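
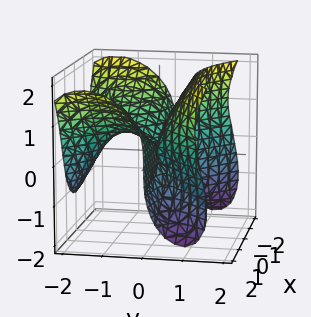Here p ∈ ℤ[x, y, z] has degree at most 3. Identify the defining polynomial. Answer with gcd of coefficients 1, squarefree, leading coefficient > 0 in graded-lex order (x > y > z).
2*x^2*y - 2*y^3 + z^3 - 3*y^2 - 2*y*z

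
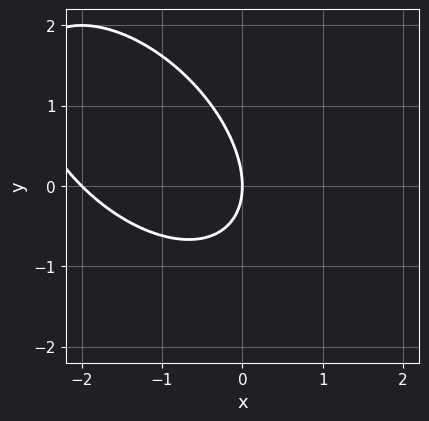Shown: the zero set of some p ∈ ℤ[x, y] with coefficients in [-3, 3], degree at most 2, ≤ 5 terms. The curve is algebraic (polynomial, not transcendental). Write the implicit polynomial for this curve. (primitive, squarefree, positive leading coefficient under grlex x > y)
(a) deg p = 2.
(b) From the axis intercepts and sections: the x-axis gridline crossings are at x ∈ {-2, 0}; it crosses the y-axis at the gridline y = 0.
(c) Putting this together gives p.

x^2 + x*y + y^2 + 2*x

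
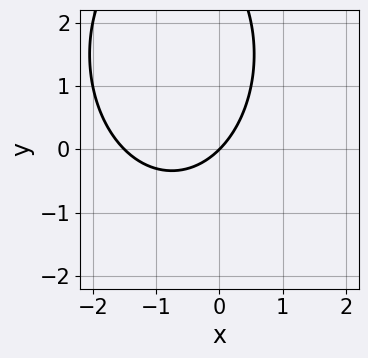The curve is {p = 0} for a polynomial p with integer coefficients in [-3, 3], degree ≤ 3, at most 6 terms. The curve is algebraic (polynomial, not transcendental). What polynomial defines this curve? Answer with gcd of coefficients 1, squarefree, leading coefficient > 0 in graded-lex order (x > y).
The degree is 2 — the shape is more complex than any degree-1 curve.
Checking where it meets the axes: it crosses the x-axis at the gridline x = 0; one y-axis crossing is at y = 0.
These observations pin down the coefficients.

2*x^2 + y^2 + 3*x - 3*y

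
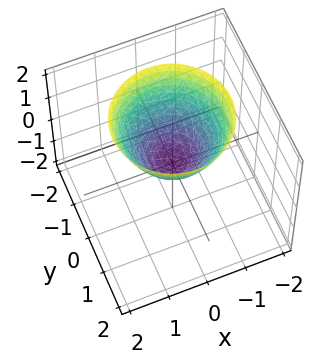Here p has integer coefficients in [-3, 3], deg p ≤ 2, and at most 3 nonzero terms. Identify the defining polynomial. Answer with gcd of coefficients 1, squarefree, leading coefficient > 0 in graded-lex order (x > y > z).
(a) Degree: a paraboloid; a quadric, so deg p = 2.
(b) Symmetries: the surface is invariant under rotation about z: p = q(x² + y², z).
(c) Reading off the gridlines: it crosses the z-axis at the gridline z = 0; it crosses the y-axis at the gridline y = 0; a circular section at z = 1 has radius exactly 1; it meets the x-axis at x = 0 (among the integer gridlines).
(d) Solving for integer coefficients yields p as stated.

x^2 + y^2 - z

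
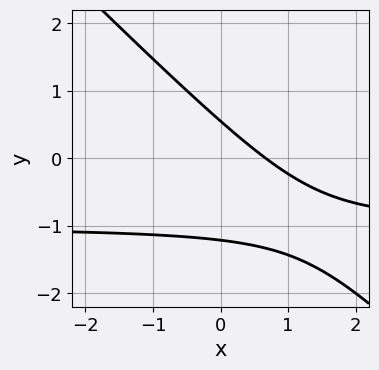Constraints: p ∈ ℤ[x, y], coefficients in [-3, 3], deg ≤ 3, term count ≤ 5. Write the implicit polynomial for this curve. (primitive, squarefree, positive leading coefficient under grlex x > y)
3*x*y + 3*y^2 + 3*x + 2*y - 2

1. deg p = 2.
2. Putting this together gives p.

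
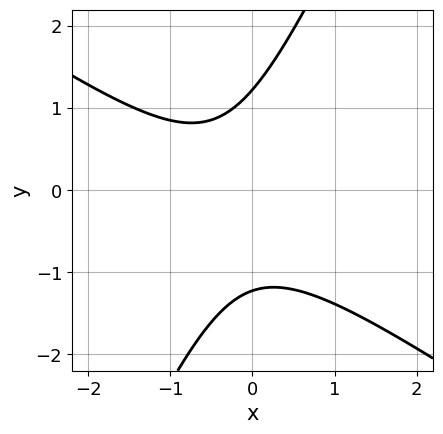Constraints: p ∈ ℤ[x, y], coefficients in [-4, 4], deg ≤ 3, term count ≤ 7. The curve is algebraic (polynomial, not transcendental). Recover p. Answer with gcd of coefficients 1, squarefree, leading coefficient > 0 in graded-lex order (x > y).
3*x^2 + 3*x*y - 2*y^2 + 2*x + 3

(a) deg p = 2. The shape is more complex than any degree-1 curve.
(b) Observable constraints: it misses every integer gridline on the x-axis.
(c) Assembling these constraints gives the stated polynomial.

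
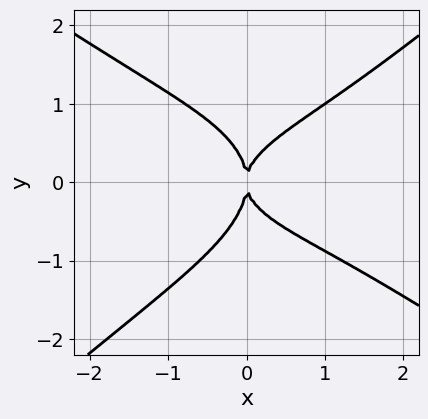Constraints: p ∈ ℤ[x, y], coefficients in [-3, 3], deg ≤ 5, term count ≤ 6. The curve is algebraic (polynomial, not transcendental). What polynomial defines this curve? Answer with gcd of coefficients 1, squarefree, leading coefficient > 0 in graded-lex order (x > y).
x^4 + x*y^3 - 3*y^4 - 2*x*y^2 + 3*x^2

1. deg p = 4. A generic line meets the curve in up to 4 points.
2. Reading off the gridlines: one y-axis crossing is at y = 0; it meets the x-axis at x = 0 (among the integer gridlines).
3. Together with the visible shape, these determine p as stated.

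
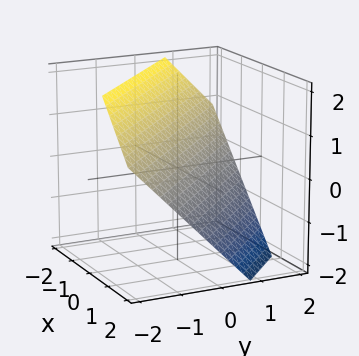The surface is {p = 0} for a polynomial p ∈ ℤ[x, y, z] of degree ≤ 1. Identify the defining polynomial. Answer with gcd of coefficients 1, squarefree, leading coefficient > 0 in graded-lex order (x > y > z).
1. Degree: every cross-section is a straight line — this is a plane, so deg p = 1.
2. Solving for integer coefficients yields p as stated.

3*x + 3*y + 3*z - 2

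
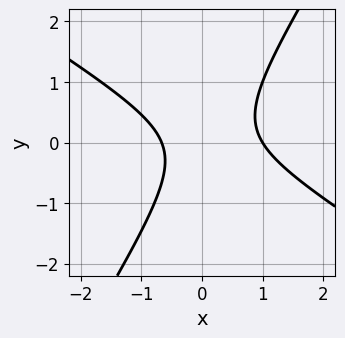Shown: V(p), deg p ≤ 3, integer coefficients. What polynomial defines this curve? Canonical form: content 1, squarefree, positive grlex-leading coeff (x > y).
3*x^2 + 3*x*y - 3*y^2 - x - 2

The degree is 2 — no degree-1 curve has this shape.
Observable constraints: the curve avoids every integer y-axis point in the box; one x-axis crossing is at x = 1.
Putting this together gives p.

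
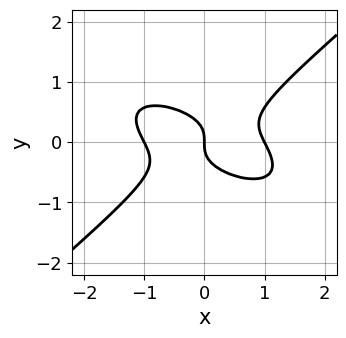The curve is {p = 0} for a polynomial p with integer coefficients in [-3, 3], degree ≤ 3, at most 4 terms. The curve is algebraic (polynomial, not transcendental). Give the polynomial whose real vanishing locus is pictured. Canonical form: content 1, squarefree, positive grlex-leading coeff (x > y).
1. deg p = 3. A generic line meets the curve in up to 3 points.
2. Observable constraints: among the integer gridlines, it crosses the x-axis at x ∈ {-1, 0, 1}; it crosses the y-axis at the gridline y = 0.
3. Solving for integer coefficients yields p as stated.

x^3 + x^2*y - 3*y^3 - x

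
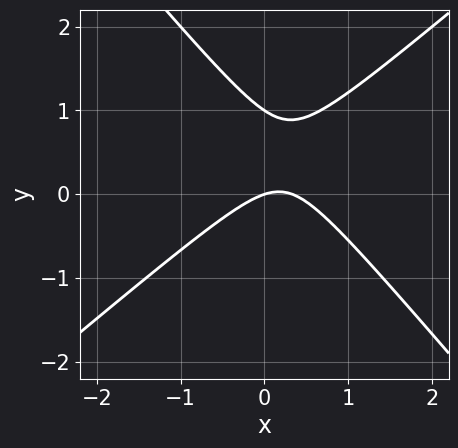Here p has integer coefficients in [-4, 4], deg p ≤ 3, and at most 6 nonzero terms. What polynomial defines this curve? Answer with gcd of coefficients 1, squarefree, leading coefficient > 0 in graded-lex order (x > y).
3*x^2 - x*y - 3*y^2 - x + 3*y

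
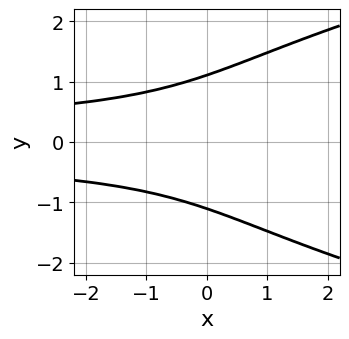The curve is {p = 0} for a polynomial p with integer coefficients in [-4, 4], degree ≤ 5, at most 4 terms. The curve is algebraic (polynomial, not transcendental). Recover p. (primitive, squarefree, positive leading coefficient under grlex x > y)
2*y^4 - 3*x*y^2 - 3

First, the degree is 4 — no degree-3 curve has this shape.
Then, symmetries: it's symmetric under y → −y, forcing even powers of y.
Then, checking where it meets the axes: no x-intercept at any integer in the box.
Finally, fitting integer coefficients to these (and the overall shape) gives p.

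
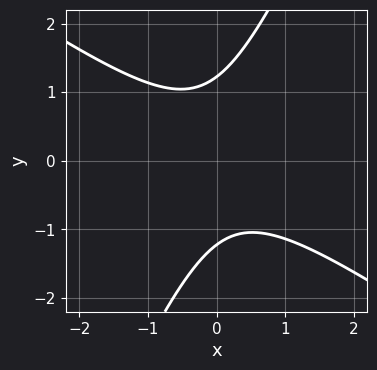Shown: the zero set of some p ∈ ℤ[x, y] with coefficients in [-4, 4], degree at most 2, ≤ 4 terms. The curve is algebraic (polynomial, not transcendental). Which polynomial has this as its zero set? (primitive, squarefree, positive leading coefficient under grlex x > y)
3*x^2 + 3*x*y - 2*y^2 + 3

First, deg p = 2. No degree-1 curve has this shape.
Next, observable constraints: no x-intercept at any integer in the box.
Finally, these observations pin down the coefficients.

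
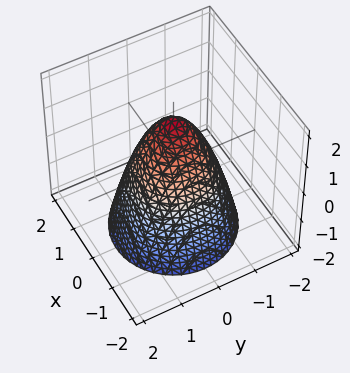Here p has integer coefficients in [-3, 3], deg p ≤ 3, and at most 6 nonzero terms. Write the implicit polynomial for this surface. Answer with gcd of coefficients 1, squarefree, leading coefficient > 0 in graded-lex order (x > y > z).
3*x^2 + 3*y^2 + 2*z - 3

(a) deg p = 2.
(b) Symmetry: the z-axis is an axis of rotation, so x and y enter only as x² + y².
(c) Checking where it meets the axes: among the integer gridlines, it crosses the x-axis at x ∈ {-1, 1}; a circular section at z = 1 has radius between 0 and 1; among the integer gridlines, it crosses the y-axis at y ∈ {-1, 1}.
(d) Matching integer coefficients to the picture gives p.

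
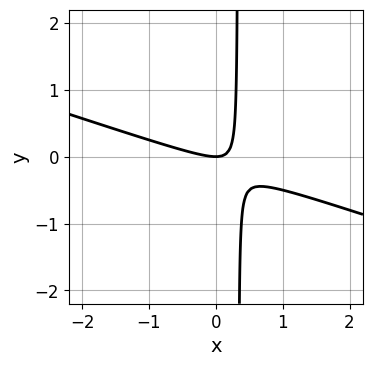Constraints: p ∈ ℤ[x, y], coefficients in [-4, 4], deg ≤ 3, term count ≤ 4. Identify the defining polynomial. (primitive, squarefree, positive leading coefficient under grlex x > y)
x^2 + 3*x*y - y

First, degree: a generic line meets the curve in up to 2 points, so deg p = 2.
Then, observable constraints: one x-axis crossing is at x = 0; one y-axis crossing is at y = 0.
Finally, matching integer coefficients to the picture gives p.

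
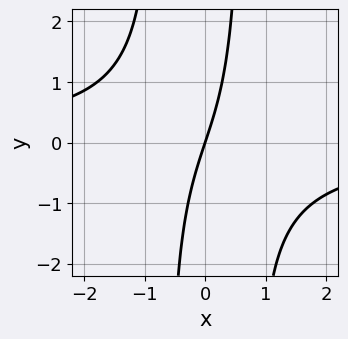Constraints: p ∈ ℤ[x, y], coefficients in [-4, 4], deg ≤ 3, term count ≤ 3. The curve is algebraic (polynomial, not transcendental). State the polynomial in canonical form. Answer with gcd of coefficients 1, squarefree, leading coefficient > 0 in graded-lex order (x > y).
2*x^2*y + 3*x - y

1. The degree is 3 — the shape is more complex than any degree-2 curve.
2. From the axis intercepts and sections: one y-axis crossing is at y = 0; it crosses the x-axis at the gridline x = 0.
3. Putting this together gives p.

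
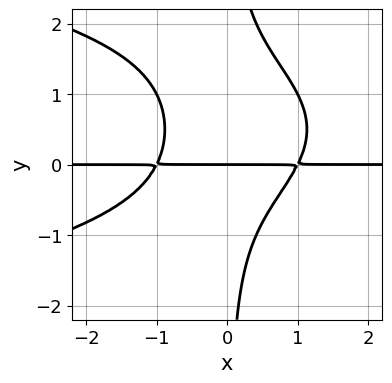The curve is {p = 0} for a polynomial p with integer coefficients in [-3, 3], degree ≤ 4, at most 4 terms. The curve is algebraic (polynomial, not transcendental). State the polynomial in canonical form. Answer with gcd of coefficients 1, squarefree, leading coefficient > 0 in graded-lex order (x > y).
The degree is 4 — no degree-3 curve has this shape.
Against the integer gridlines: it meets the y-axis at y = 0 (among the integer gridlines); the visible x-axis segment lies entirely on the curve.
Matching integer coefficients to the picture gives p.

x*y^3 + x^2*y - x*y^2 - y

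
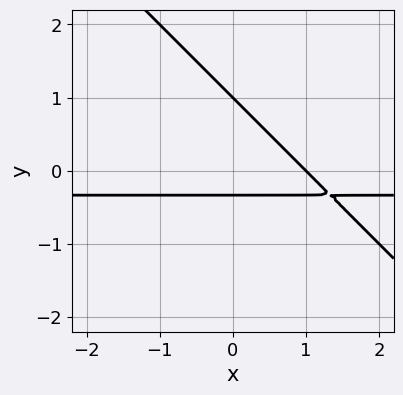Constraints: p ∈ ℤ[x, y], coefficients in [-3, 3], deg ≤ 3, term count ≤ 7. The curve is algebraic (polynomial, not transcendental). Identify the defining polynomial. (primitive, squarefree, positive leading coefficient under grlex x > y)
3*x*y + 3*y^2 + x - 2*y - 1

(a) deg p = 2. The shape is more complex than any degree-1 curve.
(b) From the visible intercepts: it crosses the x-axis at the gridline x = 1; one y-axis crossing is at y = 1.
(c) Assembling these constraints gives the stated polynomial.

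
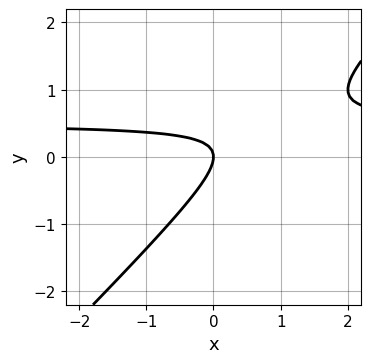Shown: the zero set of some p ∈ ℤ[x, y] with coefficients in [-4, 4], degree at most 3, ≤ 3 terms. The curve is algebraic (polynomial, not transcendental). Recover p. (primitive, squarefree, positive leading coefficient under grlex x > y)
2*x*y - 2*y^2 - x

(a) deg p = 2. No degree-1 curve has this shape.
(b) Checking where it meets the axes: it crosses the x-axis at the gridline x = 0; it meets the y-axis at y = 0 (among the integer gridlines).
(c) These observations pin down the coefficients.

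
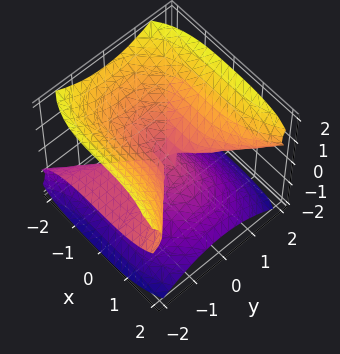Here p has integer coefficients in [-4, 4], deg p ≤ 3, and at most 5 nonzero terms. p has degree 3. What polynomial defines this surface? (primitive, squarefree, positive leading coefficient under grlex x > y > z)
1. The degree is 3 — a generic line meets the surface in up to 3 points.
2. Observable constraints: one z-axis crossing is at z = 0; it meets the x-axis at x = 0 (among the integer gridlines).
3. Solving for integer coefficients yields p as stated.

x^3 - 3*y^2*z + 3*z^3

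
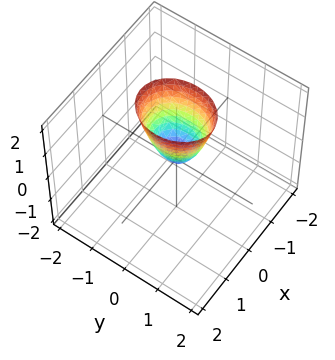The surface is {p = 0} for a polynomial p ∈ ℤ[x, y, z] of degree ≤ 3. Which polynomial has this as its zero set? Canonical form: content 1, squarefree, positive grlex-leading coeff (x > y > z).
1. Degree: a paraboloid; a quadric, so deg p = 2.
2. Symmetries: it's symmetric under y → −y, forcing even powers of y; the x ↦ −x reflection is a symmetry, so x appears only in even powers.
3. Checking where it meets the axes: one x-axis crossing is at x = 0; one z-axis crossing is at z = 0.
4. Putting this together gives p.

3*x^2 + 2*y^2 - z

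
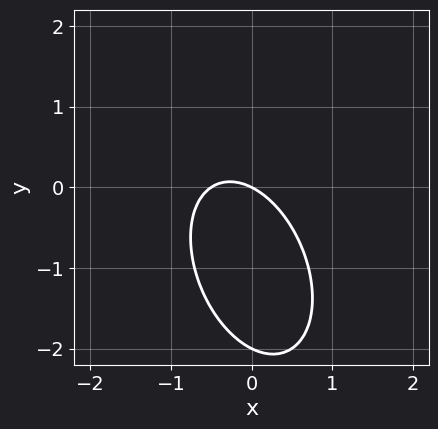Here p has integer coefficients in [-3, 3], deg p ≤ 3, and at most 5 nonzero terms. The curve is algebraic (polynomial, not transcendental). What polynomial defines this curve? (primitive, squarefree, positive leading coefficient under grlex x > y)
2*x^2 + x*y + y^2 + x + 2*y

First, deg p = 2.
Next, from the axis intercepts and sections: one x-axis crossing is at x = 0; the y-axis gridline crossings are at y ∈ {-2, 0}.
Finally, assembling these constraints gives the stated polynomial.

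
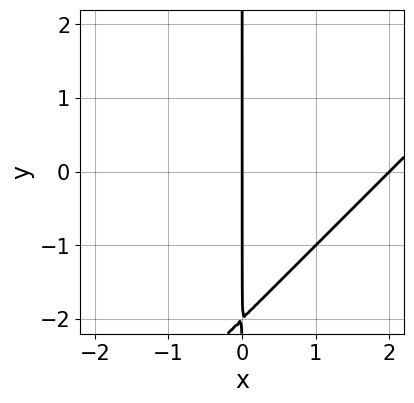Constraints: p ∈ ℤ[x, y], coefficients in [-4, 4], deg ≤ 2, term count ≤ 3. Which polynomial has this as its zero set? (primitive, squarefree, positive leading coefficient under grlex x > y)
x^2 - x*y - 2*x

Degree: no degree-1 curve has this shape, so deg p = 2.
Reading off the gridlines: among the integer gridlines, it crosses the x-axis at x ∈ {0, 2}; the visible y-axis segment lies entirely on the curve.
Assembling these constraints gives the stated polynomial.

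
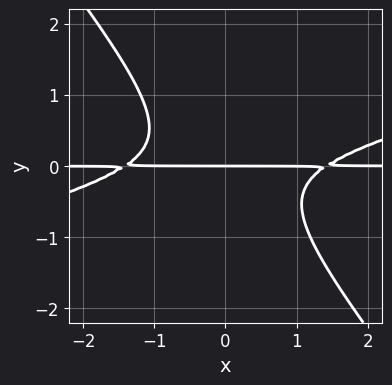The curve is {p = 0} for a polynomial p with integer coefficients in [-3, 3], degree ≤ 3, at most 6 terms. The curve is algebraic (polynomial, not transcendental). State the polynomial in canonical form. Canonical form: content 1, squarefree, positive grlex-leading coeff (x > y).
x^2*y - 3*x*y^2 - 3*y^3 - 2*y

The degree is 3 — the shape is more complex than any degree-2 curve.
From the visible intercepts: every point of the x-axis in the box is on the curve; it crosses the y-axis at the gridline y = 0.
Assembling these constraints gives the stated polynomial.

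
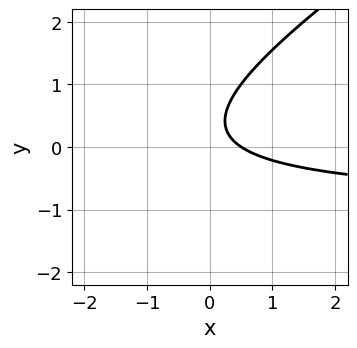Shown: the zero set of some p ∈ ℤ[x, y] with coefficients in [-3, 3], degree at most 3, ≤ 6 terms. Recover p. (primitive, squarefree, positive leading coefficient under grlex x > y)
1. Degree: a generic line meets the curve in up to 2 points, so deg p = 2.
2. From the visible intercepts: no y-intercept at any integer in the box.
3. Matching integer coefficients to the picture gives p.

2*x*y - 3*y^2 + 2*x + 2*y - 1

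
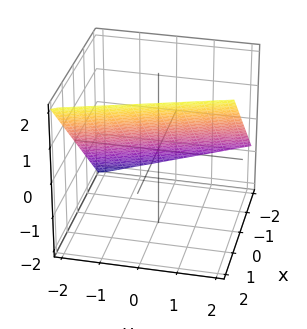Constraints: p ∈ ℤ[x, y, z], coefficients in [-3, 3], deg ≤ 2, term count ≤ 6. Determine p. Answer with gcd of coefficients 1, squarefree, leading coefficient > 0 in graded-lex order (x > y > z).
(a) deg p = 1. The surface is flat (a plane).
(b) Reading off the gridlines: it crosses the y-axis at the gridline y = -2.
(c) Matching integer coefficients to the picture gives p.

3*x + y - 3*z + 2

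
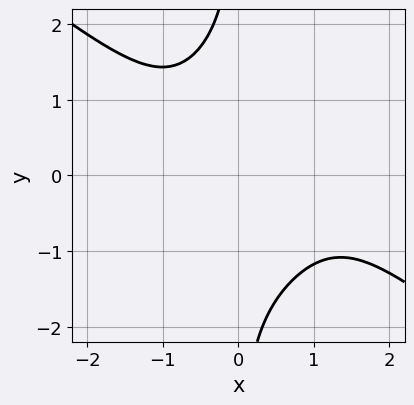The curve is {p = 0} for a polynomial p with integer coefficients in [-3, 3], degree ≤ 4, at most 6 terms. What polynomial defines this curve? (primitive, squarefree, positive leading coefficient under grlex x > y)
(a) The degree is 4 — no degree-3 curve has this shape.
(b) From the axis intercepts and sections: no y-intercept at any integer in the box; no x-intercept at any integer in the box.
(c) Assembling these constraints gives the stated polynomial.

x^4 - x^2*y^2 + x*y^3 - x^3 + 3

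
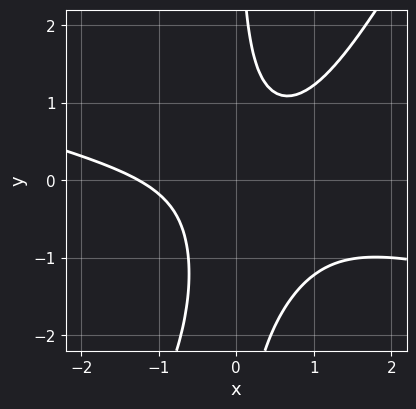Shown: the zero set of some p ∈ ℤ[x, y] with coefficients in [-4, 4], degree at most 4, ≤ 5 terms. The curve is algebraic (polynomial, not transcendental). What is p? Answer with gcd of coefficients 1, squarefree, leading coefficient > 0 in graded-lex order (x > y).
(a) Degree: a generic line meets the curve in up to 3 points, so deg p = 3.
(b) Observable constraints: no y-intercept at any integer in the box.
(c) These observations pin down the coefficients.

x^3 + 3*x^2*y - 2*x*y^2 - 3*x*y + 2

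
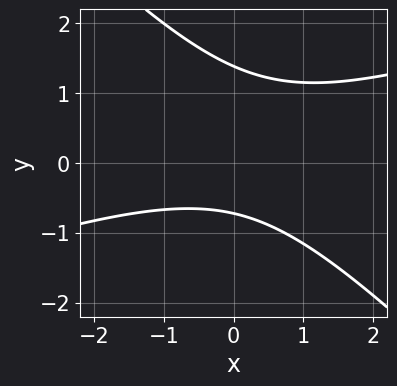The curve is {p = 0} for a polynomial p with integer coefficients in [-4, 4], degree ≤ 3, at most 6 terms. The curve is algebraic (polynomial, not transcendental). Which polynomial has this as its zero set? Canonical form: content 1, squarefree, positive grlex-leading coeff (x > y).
1. The degree is 2 — the shape is more complex than any degree-1 curve.
2. Reading off the gridlines: the curve avoids every integer x-axis point in the box.
3. Solving for integer coefficients yields p as stated.

x^2 - 2*x*y - 3*y^2 + 2*y + 3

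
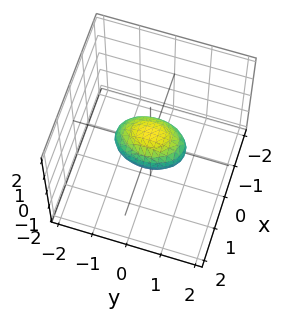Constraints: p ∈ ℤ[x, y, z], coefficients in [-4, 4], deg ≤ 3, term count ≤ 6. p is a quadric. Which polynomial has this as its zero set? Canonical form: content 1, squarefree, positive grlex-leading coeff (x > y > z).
(a) Degree: bounded and convex; a quadric, so deg p = 2.
(b) Symmetries: the y ↦ −y reflection is a symmetry, so y appears only in even powers; mirror symmetry z ↦ −z ⇒ only even powers of z; the x ↦ −x reflection is a symmetry, so x appears only in even powers.
(c) Reading off the gridlines: the y-axis gridline crossings are at y ∈ {-1, 1}.
(d) Assembling these constraints gives the stated polynomial.

2*x^2 + y^2 + 2*z^2 - 1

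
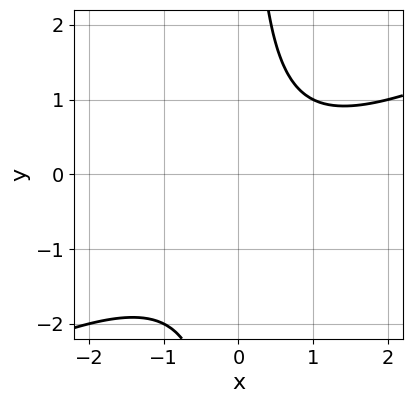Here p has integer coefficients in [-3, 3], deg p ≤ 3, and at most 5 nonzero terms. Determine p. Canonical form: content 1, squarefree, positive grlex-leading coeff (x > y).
deg p = 2.
Against the integer gridlines: the curve avoids every integer y-axis point in the box; it misses every integer gridline on the x-axis.
Solving for integer coefficients yields p as stated.

x^2 - 2*x*y - x + 2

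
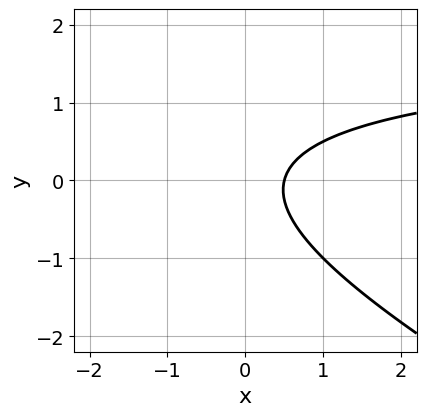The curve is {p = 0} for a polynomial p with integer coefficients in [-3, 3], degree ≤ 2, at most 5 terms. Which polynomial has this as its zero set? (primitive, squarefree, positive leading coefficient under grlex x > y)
x*y + 2*y^2 - 2*x + 1

1. deg p = 2. No degree-1 curve has this shape.
2. From the axis intercepts and sections: it misses every integer gridline on the y-axis.
3. Solving for integer coefficients yields p as stated.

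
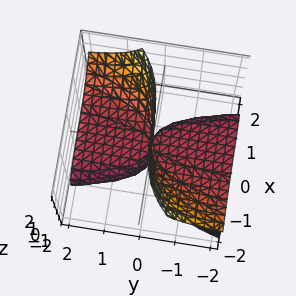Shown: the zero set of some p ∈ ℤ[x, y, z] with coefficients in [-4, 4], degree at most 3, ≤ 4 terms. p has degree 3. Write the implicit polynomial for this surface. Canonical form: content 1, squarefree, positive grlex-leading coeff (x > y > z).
First, the degree is 3 — a generic line meets the surface in up to 3 points.
Then, observable constraints: the visible y-axis segment lies entirely on the surface; the visible z-axis segment lies entirely on the surface.
Finally, putting this together gives p.

x^3 - 2*y*z^2 - 3*y*z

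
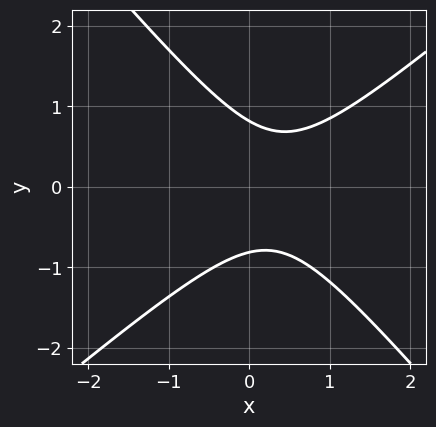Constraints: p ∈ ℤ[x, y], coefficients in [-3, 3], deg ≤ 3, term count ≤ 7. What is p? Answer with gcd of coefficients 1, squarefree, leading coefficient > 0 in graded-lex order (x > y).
3*x^2 - x*y - 3*y^2 - 2*x + 2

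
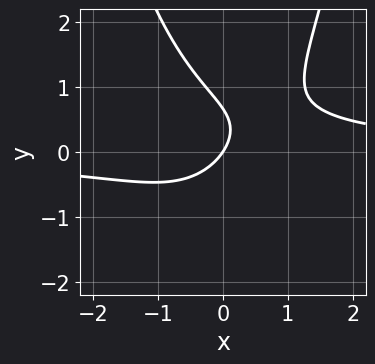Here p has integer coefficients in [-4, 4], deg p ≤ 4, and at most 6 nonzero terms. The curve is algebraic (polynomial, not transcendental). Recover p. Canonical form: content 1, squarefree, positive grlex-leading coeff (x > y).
1. Degree: a generic line meets the curve in up to 3 points, so deg p = 3.
2. From the visible intercepts: it meets the y-axis at y = 0 (among the integer gridlines); one x-axis crossing is at x = 0.
3. Fitting integer coefficients to these (and the overall shape) gives p.

3*x^2*y - 3*y^2 - 3*x + 2*y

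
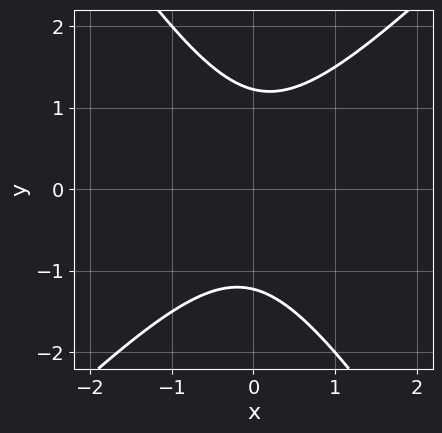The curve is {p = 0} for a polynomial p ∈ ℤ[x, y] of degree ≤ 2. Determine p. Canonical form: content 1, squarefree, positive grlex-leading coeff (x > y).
First, the degree is 2 — the shape is more complex than any degree-1 curve.
Next, from the axis intercepts and sections: it misses every integer gridline on the x-axis.
Finally, fitting integer coefficients to these (and the overall shape) gives p.

3*x^2 - x*y - 2*y^2 + 3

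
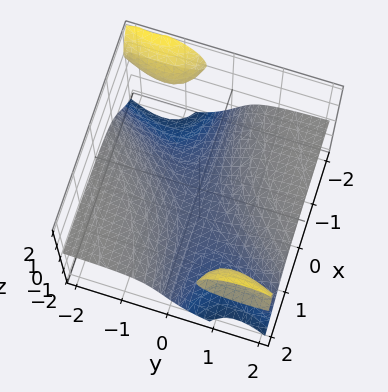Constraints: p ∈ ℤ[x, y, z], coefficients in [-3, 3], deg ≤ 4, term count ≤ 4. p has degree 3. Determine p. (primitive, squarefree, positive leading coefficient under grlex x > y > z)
3*x*y*z - 2*y^2*z - z^3 - 2

The picture has 3 separate pieces. Treating them together as one polynomial.
Degree: a generic line meets the surface in up to 3 points, so deg p = 3.
From the visible intercepts: the surface avoids every integer y-axis point in the box; no x-intercept at any integer in the box.
The integer polynomial consistent with all of this is the stated p.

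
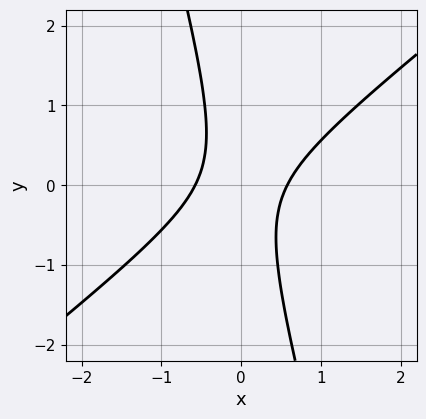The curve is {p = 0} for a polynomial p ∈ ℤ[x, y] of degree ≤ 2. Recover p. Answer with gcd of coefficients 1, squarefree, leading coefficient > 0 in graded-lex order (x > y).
3*x^2 - 3*x*y - y^2 - 1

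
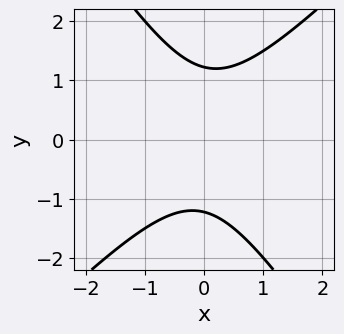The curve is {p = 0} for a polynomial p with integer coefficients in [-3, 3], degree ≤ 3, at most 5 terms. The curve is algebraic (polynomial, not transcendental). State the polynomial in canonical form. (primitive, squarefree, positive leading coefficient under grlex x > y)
3*x^2 - x*y - 2*y^2 + 3

1. The degree is 2 — no degree-1 curve has this shape.
2. From the axis intercepts and sections: it misses every integer gridline on the x-axis.
3. Putting this together gives p.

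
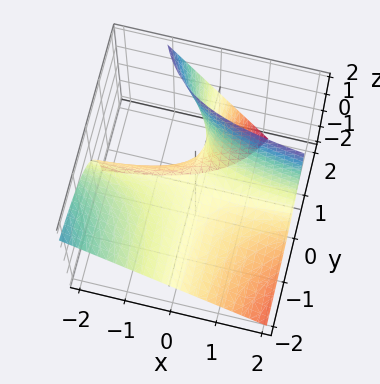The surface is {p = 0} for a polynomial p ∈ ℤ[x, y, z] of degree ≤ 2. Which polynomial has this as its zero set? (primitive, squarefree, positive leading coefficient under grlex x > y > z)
x*y + y*z - z

First, degree: the shape is more complex than any degree-1 surface, so deg p = 2.
Then, observable constraints: it meets the z-axis at z = 0 (among the integer gridlines); every point of the x-axis in the box is on the surface; the visible y-axis segment lies entirely on the surface.
Finally, solving for integer coefficients yields p as stated.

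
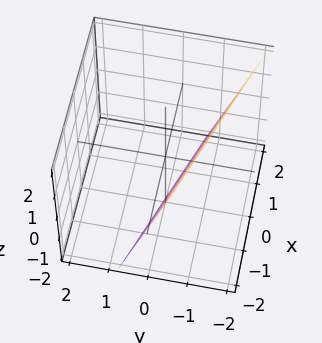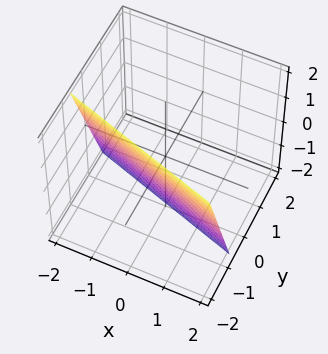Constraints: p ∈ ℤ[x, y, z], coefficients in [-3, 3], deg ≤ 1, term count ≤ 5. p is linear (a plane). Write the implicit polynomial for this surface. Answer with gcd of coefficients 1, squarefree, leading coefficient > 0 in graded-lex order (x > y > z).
x + 3*y + z + 2

The degree is 1 — the surface is flat (a plane).
Reading off the gridlines: it crosses the x-axis at the gridline x = -2; it crosses the z-axis at the gridline z = -2.
These observations pin down the coefficients.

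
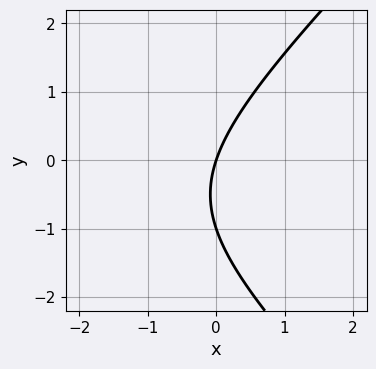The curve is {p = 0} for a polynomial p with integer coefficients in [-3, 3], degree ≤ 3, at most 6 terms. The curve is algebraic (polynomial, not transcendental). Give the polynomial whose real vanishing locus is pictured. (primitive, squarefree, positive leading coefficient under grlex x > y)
deg p = 2. No degree-1 curve has this shape.
Checking where it meets the axes: among the integer gridlines, it crosses the y-axis at y ∈ {-1, 0}; it crosses the x-axis at the gridline x = 0.
The integer polynomial consistent with all of this is the stated p.

x^2 - y^2 + 3*x - y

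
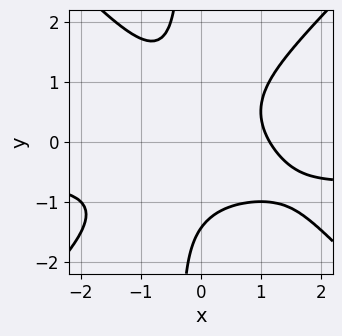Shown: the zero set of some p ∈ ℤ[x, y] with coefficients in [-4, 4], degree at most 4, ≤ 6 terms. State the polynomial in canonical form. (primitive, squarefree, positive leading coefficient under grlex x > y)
3*x^3*y - 3*x*y^3 + 2*x^3 - y^3 - 3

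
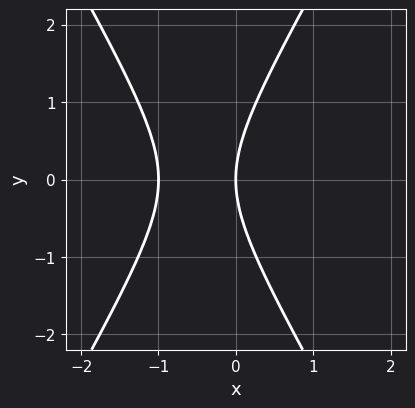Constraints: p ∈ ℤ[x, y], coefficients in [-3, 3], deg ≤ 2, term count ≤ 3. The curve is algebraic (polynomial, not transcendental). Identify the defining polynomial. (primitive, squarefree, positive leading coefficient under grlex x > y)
deg p = 2.
Symmetries: mirror symmetry y ↦ −y ⇒ only even powers of y.
From the visible intercepts: it crosses the y-axis at the gridline y = 0; among the integer gridlines, it crosses the x-axis at x ∈ {-1, 0}.
The integer polynomial consistent with all of this is the stated p.

3*x^2 - y^2 + 3*x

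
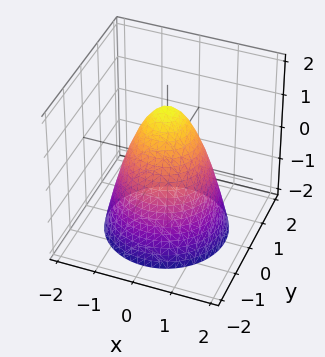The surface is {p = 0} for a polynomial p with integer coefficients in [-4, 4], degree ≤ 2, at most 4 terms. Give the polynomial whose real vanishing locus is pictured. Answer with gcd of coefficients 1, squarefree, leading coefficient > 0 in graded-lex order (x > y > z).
(a) deg p = 2.
(b) Symmetry: the surface is invariant under rotation about z: p = q(x² + y², z).
(c) Checking where it meets the axes: among the integer gridlines, it crosses the y-axis at y ∈ {-1, 1}; the x-axis gridline crossings are at x ∈ {-1, 1}; a circular section at z = -2 has radius between 1 and 2.
(d) The integer polynomial consistent with all of this is the stated p.

3*x^2 + 3*y^2 + 2*z - 3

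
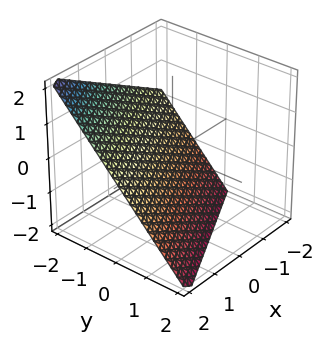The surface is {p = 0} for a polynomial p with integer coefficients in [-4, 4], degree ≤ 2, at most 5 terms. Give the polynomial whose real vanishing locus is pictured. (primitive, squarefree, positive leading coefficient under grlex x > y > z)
1. Degree: every cross-section is a straight line — this is a plane, so deg p = 1.
2. Against the integer gridlines: it crosses the x-axis at the gridline x = 2; it meets the y-axis at y = -1 (among the integer gridlines); it crosses the z-axis at the gridline z = -1.
3. Solving for integer coefficients yields p as stated.

x - 2*y - 2*z - 2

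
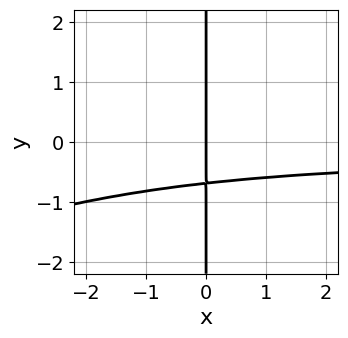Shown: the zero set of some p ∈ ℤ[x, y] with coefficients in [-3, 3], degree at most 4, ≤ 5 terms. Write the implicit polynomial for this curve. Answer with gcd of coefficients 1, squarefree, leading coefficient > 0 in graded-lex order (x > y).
First, the degree is 4 — a generic line meets the curve in up to 4 points.
Next, checking where it meets the axes: the visible y-axis segment lies entirely on the curve; it meets the x-axis at x = 0 (among the integer gridlines).
Finally, the integer polynomial consistent with all of this is the stated p.

x^2*y^2 - 3*x*y^3 - x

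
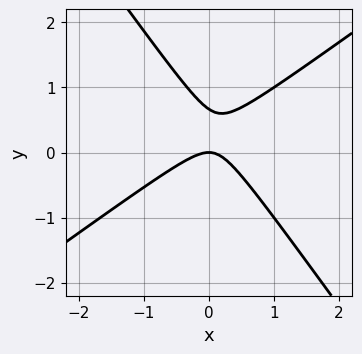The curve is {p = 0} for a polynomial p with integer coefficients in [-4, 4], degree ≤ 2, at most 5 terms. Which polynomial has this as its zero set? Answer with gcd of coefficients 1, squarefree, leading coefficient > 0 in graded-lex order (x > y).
Degree: no degree-1 curve has this shape, so deg p = 2.
Checking where it meets the axes: one y-axis crossing is at y = 0; it crosses the x-axis at the gridline x = 0.
Putting this together gives p.

3*x^2 - 2*x*y - 3*y^2 + 2*y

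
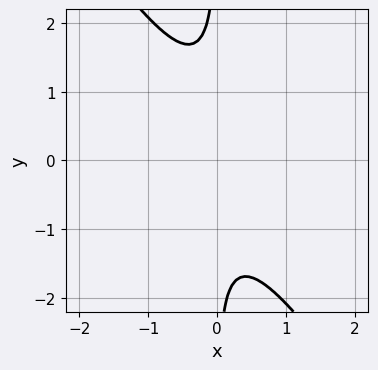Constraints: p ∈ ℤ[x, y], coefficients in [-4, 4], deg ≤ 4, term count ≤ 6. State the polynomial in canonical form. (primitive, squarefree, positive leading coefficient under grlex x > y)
3*x^2*y^2 + 2*x*y^3 + 3*x^2 + 2

1. The degree is 4 — the shape is more complex than any degree-3 curve.
2. Reading off the gridlines: no x-intercept at any integer in the box; the curve avoids every integer y-axis point in the box.
3. These observations pin down the coefficients.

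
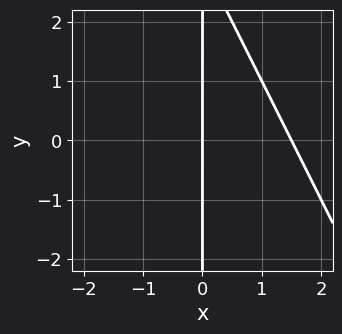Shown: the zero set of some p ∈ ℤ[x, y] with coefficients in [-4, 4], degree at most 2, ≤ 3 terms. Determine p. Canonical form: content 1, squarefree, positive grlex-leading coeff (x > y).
The degree is 2 — no degree-1 curve has this shape.
Checking where it meets the axes: it meets the x-axis at x = 0 (among the integer gridlines); the visible y-axis segment lies entirely on the curve.
Solving for integer coefficients yields p as stated.

2*x^2 + x*y - 3*x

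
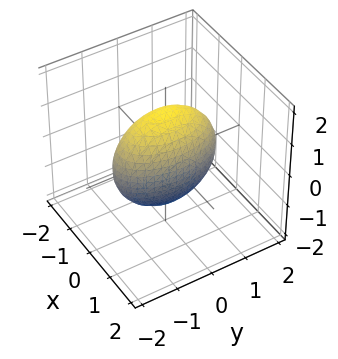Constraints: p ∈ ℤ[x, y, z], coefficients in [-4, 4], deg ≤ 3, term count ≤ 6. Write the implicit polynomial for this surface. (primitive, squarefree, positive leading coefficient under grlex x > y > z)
1. The degree is 2 — a closed, bounded, convex surface; a quadric.
2. Symmetries: mirror symmetry z ↦ −z ⇒ only even powers of z; mirror symmetry y ↦ −y ⇒ only even powers of y; it's symmetric under x → −x, forcing even powers of x.
3. Solving for integer coefficients yields p as stated.

3*x^2 + y^2 + z^2 - 2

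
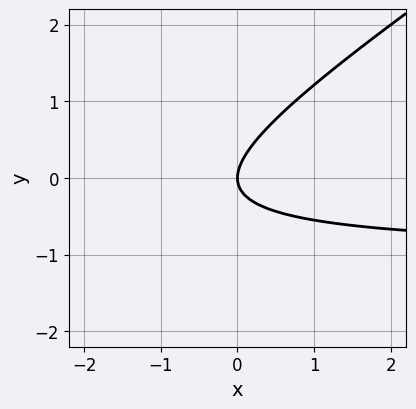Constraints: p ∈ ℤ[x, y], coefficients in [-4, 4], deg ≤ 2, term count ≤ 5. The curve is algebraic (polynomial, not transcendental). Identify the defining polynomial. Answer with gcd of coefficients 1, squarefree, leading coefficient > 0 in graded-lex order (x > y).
(a) Degree: the shape is more complex than any degree-1 curve, so deg p = 2.
(b) Checking where it meets the axes: it crosses the y-axis at the gridline y = 0; it meets the x-axis at x = 0 (among the integer gridlines).
(c) Assembling these constraints gives the stated polynomial.

2*x*y - 3*y^2 + 2*x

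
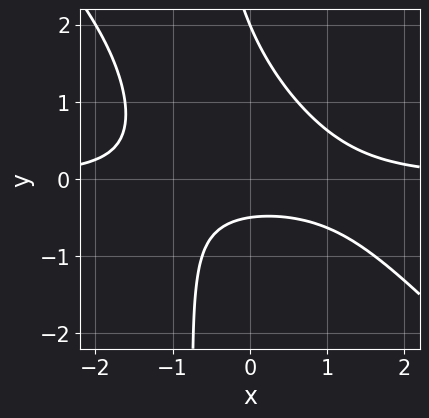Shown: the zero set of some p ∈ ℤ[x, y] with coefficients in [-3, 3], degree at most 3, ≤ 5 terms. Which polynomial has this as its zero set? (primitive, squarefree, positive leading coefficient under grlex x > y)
The degree is 3 — no degree-2 curve has this shape.
Observable constraints: it meets the y-axis at y = 2 (among the integer gridlines); no x-intercept at any integer in the box.
These observations pin down the coefficients.

3*x^2*y + 3*x*y^2 + 2*y^2 - 3*y - 2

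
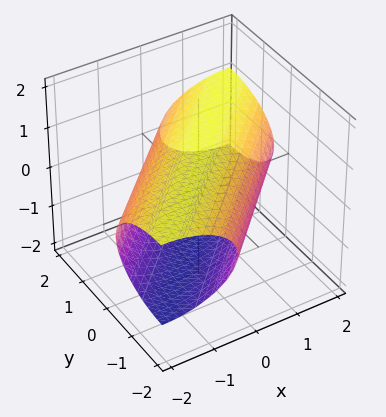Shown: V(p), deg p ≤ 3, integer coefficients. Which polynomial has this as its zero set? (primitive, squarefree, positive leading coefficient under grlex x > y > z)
1. deg p = 2.
2. From the axis intercepts and sections: among the integer gridlines, it crosses the z-axis at z ∈ {-1, 1}.
3. The integer polynomial consistent with all of this is the stated p.

x^2 - 2*x*y + y^2 + 3*z^2 - 3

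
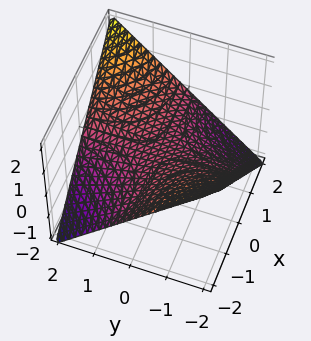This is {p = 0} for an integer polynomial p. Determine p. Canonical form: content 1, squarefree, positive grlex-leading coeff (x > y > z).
x*y - 2*z

First, degree: a saddle surface; a quadric, so deg p = 2.
Next, from the visible intercepts: the visible y-axis segment lies entirely on the surface; it meets the z-axis at z = 0 (among the integer gridlines); every point of the x-axis in the box is on the surface.
Finally, assembling these constraints gives the stated polynomial.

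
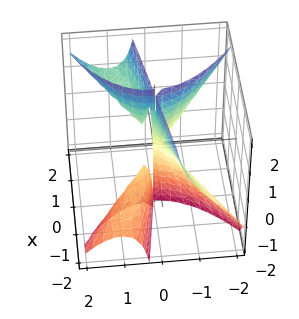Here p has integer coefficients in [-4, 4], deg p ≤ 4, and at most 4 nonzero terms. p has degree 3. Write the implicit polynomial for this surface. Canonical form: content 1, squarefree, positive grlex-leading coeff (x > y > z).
3*x*y*z - 2*y^3 - x^2

1. I count 2 distinct pieces. Treating them together as one polynomial.
2. Degree: a generic line meets the surface in up to 3 points, so deg p = 3.
3. Observable constraints: it meets the y-axis at y = 0 (among the integer gridlines); every point of the z-axis in the box is on the surface; one x-axis crossing is at x = 0.
4. Together with the visible shape, these determine p as stated.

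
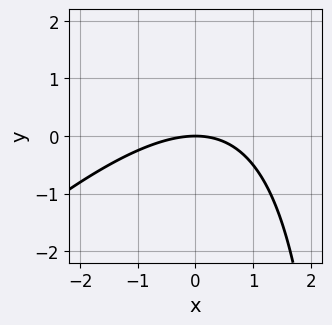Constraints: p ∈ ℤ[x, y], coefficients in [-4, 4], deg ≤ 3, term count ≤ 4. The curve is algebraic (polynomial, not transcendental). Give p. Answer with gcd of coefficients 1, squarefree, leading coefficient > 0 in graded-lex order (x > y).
The degree is 2 — a generic line meets the curve in up to 2 points.
Reading off the gridlines: it crosses the y-axis at the gridline y = 0; it meets the x-axis at x = 0 (among the integer gridlines).
Together with the visible shape, these determine p as stated.

x^2 - x*y + 3*y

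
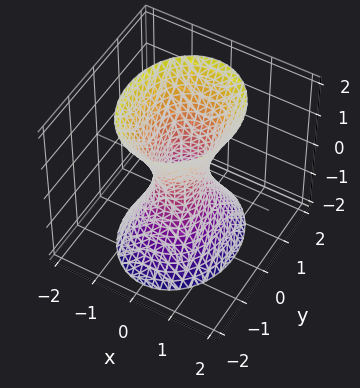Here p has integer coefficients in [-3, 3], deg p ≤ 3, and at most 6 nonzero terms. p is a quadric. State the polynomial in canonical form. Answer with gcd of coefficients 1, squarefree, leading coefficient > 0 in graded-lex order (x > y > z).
3*x^2 + 2*y^2 - z^2 - 1

(a) deg p = 2. One connected sheet with a waist; a quadric.
(b) Symmetries: the x ↦ −x reflection is a symmetry, so x appears only in even powers; mirror symmetry y ↦ −y ⇒ only even powers of y; the z ↦ −z reflection is a symmetry, so z appears only in even powers.
(c) From the axis intercepts and sections: it misses every integer gridline on the z-axis.
(d) Assembling these constraints gives the stated polynomial.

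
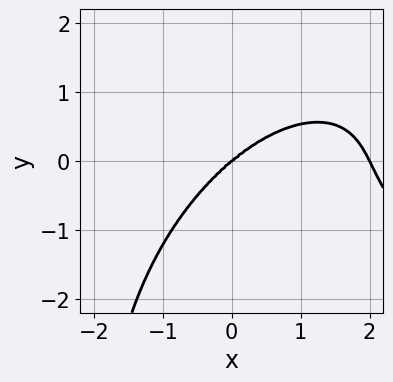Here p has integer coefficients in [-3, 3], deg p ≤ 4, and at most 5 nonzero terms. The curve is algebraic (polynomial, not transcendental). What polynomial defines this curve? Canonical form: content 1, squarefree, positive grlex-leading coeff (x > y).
1. Degree: the shape is more complex than any degree-3 curve, so deg p = 4.
2. Against the integer gridlines: the x-axis gridline crossings are at x ∈ {0, 2}; it meets the y-axis at y = 0 (among the integer gridlines).
3. Assembling these constraints gives the stated polynomial.

x^4 + x*y^3 - 2*x^3 + x^2*y + 2*y^3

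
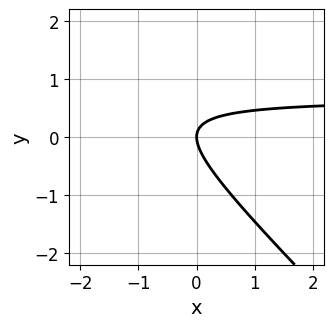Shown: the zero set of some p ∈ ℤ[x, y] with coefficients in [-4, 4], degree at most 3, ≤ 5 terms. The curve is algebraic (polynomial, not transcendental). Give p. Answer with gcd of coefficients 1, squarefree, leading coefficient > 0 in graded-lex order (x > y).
3*x*y + 3*y^2 - 2*x

(a) deg p = 2. The shape is more complex than any degree-1 curve.
(b) Against the integer gridlines: one y-axis crossing is at y = 0; one x-axis crossing is at x = 0.
(c) Together with the visible shape, these determine p as stated.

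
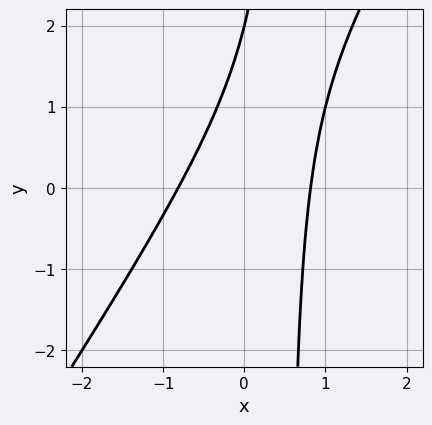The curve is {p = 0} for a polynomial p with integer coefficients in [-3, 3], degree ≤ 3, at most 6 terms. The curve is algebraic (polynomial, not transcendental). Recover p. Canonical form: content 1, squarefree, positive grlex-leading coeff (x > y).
3*x^2 - 2*x*y + y - 2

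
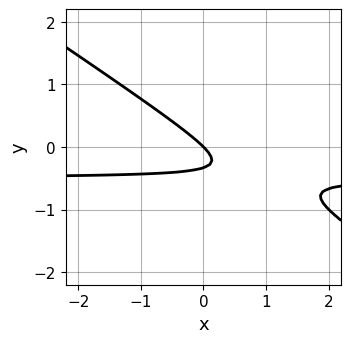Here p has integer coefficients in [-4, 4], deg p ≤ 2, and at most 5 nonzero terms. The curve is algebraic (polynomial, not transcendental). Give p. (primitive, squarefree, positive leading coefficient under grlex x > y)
Degree: no degree-1 curve has this shape, so deg p = 2.
From the axis intercepts and sections: it meets the x-axis at x = 0 (among the integer gridlines); it meets the y-axis at y = 0 (among the integer gridlines).
Fitting integer coefficients to these (and the overall shape) gives p.

2*x*y + 3*y^2 + x + y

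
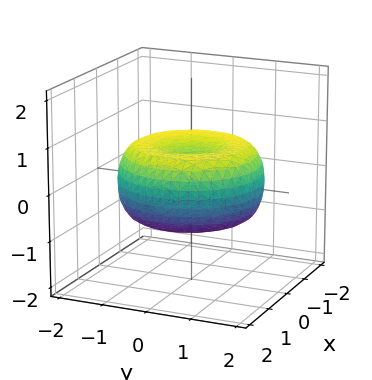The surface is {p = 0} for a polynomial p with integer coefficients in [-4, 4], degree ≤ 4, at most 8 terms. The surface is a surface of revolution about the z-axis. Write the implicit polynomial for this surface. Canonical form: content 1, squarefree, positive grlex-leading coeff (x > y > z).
x^4 + 2*x^2*y^2 + y^4 - 2*x^2 - 2*y^2 + 3*z^2 - 1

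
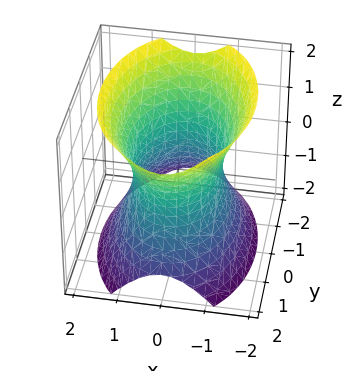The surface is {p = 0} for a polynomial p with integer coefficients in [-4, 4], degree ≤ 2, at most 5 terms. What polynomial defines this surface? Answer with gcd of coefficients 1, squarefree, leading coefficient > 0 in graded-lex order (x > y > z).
2*x^2 + y^2 - z^2 - 2

The degree is 2 — an hourglass — one-sheet hyperboloid; a quadric.
Symmetries: mirror symmetry x ↦ −x ⇒ only even powers of x; mirror symmetry y ↦ −y ⇒ only even powers of y; the z ↦ −z reflection is a symmetry, so z appears only in even powers.
From the visible intercepts: the surface avoids every integer z-axis point in the box; the x-axis gridline crossings are at x ∈ {-1, 1}.
Solving for integer coefficients yields p as stated.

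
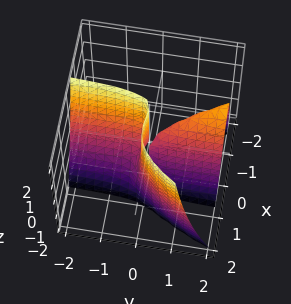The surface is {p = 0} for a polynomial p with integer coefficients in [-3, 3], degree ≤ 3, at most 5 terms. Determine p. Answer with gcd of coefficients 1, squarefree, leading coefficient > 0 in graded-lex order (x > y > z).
2*x^3 - 2*x^2 - 3*x*y - y*z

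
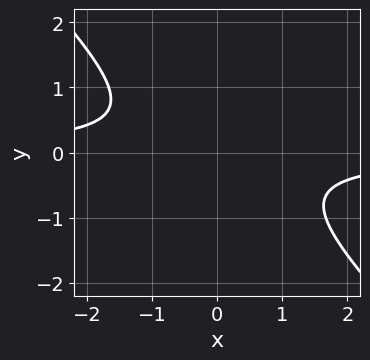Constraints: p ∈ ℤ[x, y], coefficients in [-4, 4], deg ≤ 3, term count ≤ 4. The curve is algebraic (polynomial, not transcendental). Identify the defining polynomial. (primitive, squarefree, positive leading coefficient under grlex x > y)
Degree: no degree-1 curve has this shape, so deg p = 2.
Checking where it meets the axes: no x-intercept at any integer in the box; it misses every integer gridline on the y-axis.
Solving for integer coefficients yields p as stated.

3*x*y + 3*y^2 + 2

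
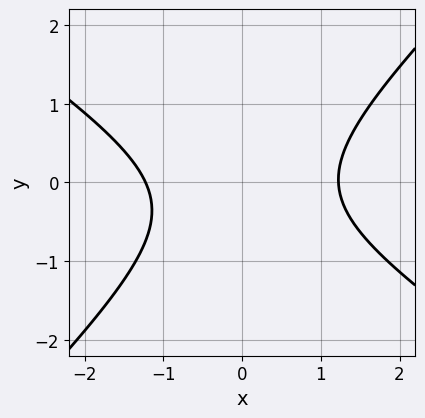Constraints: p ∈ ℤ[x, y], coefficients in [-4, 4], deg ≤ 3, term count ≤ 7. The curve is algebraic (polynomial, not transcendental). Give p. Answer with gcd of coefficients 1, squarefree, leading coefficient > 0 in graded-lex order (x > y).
2*x^2 + x*y - 3*y^2 - y - 3

1. Degree: a generic line meets the curve in up to 2 points, so deg p = 2.
2. Reading off the gridlines: the curve avoids every integer y-axis point in the box.
3. Assembling these constraints gives the stated polynomial.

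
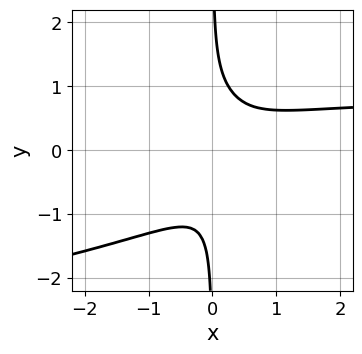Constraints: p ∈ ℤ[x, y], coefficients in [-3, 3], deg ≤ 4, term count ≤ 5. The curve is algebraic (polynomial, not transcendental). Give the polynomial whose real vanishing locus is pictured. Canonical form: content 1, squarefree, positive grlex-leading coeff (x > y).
3*x*y^3 + 2*x^2*y - 2*x^2 + x - 1

Degree: the shape is more complex than any degree-3 curve, so deg p = 4.
From the visible intercepts: it misses every integer gridline on the y-axis; the curve avoids every integer x-axis point in the box.
These observations pin down the coefficients.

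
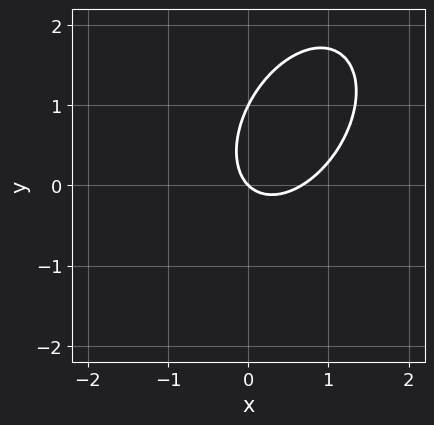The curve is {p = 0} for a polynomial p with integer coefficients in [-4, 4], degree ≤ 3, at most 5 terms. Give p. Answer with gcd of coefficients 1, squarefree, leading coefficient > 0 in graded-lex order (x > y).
Degree: a generic line meets the curve in up to 2 points, so deg p = 2.
Checking where it meets the axes: the y-axis gridline crossings are at y ∈ {0, 1}; one x-axis crossing is at x = 0.
Putting this together gives p.

3*x^2 - 2*x*y + 2*y^2 - 2*x - 2*y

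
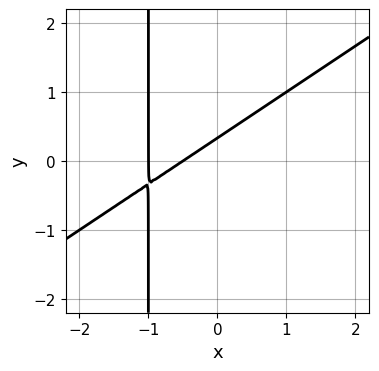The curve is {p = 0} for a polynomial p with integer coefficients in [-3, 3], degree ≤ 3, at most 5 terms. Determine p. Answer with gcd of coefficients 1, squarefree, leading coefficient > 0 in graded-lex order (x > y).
2*x^2 - 3*x*y + 3*x - 3*y + 1

(a) deg p = 2. The shape is more complex than any degree-1 curve.
(b) Checking where it meets the axes: it crosses the x-axis at the gridline x = -1.
(c) Putting this together gives p.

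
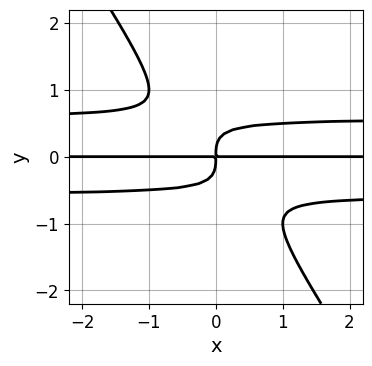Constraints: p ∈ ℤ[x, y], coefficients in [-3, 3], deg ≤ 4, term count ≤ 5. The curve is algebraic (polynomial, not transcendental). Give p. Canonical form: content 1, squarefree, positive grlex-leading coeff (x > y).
1. Degree: the shape is more complex than any degree-3 curve, so deg p = 4.
2. From the visible intercepts: the visible x-axis segment lies entirely on the curve.
3. Fitting integer coefficients to these (and the overall shape) gives p.

3*x*y^3 + 2*y^4 - x*y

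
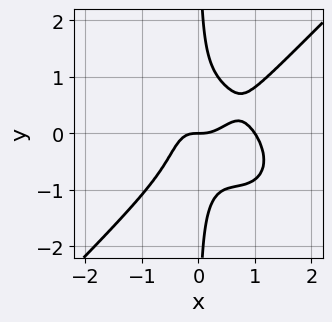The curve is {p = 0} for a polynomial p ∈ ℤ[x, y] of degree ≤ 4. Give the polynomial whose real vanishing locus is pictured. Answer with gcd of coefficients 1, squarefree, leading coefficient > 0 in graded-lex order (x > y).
3*x^4 - 3*x*y^3 - 3*x^3 + x^2*y + y

Degree: the shape is more complex than any degree-3 curve, so deg p = 4.
From the visible intercepts: it meets the y-axis at y = 0 (among the integer gridlines); the x-axis gridline crossings are at x ∈ {0, 1}.
Fitting integer coefficients to these (and the overall shape) gives p.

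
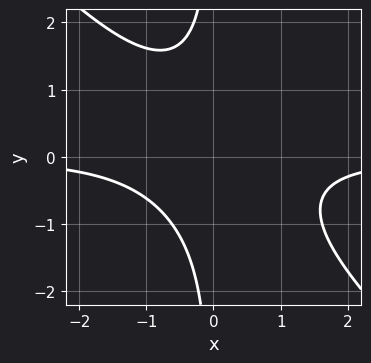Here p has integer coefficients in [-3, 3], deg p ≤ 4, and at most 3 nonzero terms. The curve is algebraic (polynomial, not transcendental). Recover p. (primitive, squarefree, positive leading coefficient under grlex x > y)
x^2*y + x*y^2 + 1

(a) deg p = 3. The shape is more complex than any degree-2 curve.
(b) Observable constraints: the curve avoids every integer y-axis point in the box; no x-intercept at any integer in the box.
(c) Together with the visible shape, these determine p as stated.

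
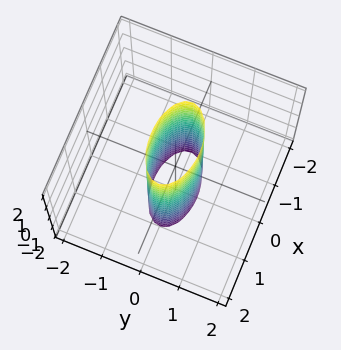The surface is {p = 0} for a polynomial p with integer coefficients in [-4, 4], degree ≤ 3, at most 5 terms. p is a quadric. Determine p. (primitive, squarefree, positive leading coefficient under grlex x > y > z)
First, the degree is 2 — a cylinder; a quadric.
Next, symmetries: mirror symmetry y ↦ −y ⇒ only even powers of y; it's symmetric under z → −z, forcing even powers of z; mirror symmetry x ↦ −x ⇒ only even powers of x.
Next, from the visible intercepts: no z-intercept at any integer in the box; among the integer gridlines, it crosses the x-axis at x ∈ {-1, 1}.
Finally, fitting integer coefficients to these (and the overall shape) gives p.

x^2 + 3*y^2 - 1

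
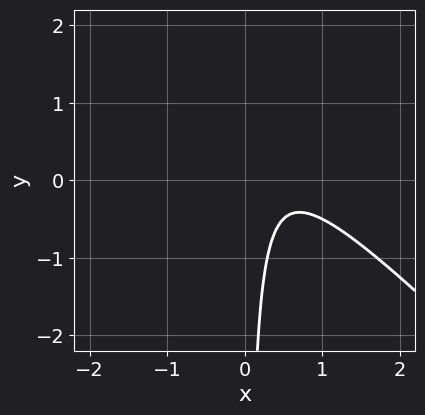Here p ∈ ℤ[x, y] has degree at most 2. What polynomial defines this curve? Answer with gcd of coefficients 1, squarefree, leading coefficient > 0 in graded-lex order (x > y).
2*x^2 + 2*x*y - 2*x + 1

1. The degree is 2 — no degree-1 curve has this shape.
2. Checking where it meets the axes: the curve avoids every integer y-axis point in the box; no x-intercept at any integer in the box.
3. Putting this together gives p.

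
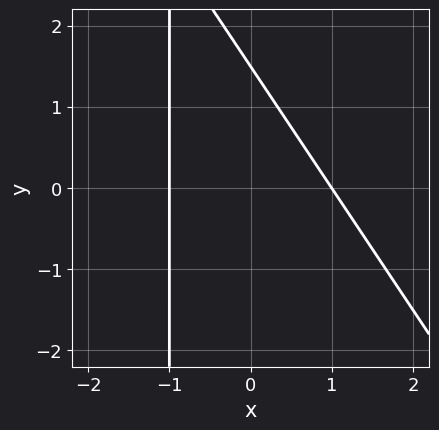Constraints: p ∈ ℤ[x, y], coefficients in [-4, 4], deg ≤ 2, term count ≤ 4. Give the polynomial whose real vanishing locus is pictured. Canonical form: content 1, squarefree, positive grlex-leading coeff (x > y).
3*x^2 + 2*x*y + 2*y - 3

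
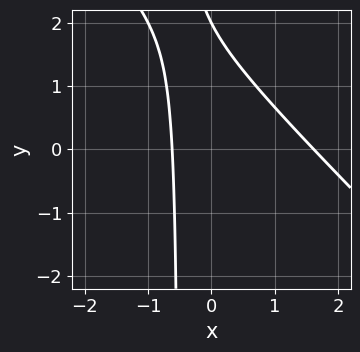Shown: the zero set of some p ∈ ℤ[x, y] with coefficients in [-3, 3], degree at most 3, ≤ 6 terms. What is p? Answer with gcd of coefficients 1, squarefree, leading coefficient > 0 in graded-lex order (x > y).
2*x^2 + 2*x*y - 2*x + y - 2

(a) Degree: the shape is more complex than any degree-1 curve, so deg p = 2.
(b) Reading off the gridlines: it meets the y-axis at y = 2 (among the integer gridlines).
(c) Putting this together gives p.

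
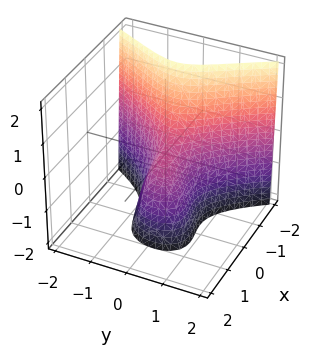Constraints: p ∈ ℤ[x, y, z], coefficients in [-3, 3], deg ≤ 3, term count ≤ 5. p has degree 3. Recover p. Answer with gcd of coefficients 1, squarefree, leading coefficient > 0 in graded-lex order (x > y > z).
The degree is 3 — the shape is more complex than any degree-2 surface.
Observable constraints: it meets the z-axis at z = 0 (among the integer gridlines); it crosses the y-axis at the gridline y = 0; it meets the x-axis at x = 0 (among the integer gridlines).
Assembling these constraints gives the stated polynomial.

2*x^3 - x*y + 3*y^2 + z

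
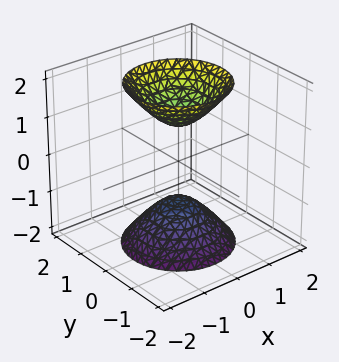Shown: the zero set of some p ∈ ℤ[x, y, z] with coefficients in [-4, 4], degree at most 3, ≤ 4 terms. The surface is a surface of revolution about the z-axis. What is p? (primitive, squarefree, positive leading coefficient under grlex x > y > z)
2*x^2 + 2*y^2 - z^2 + 1

1. The picture has 2 separate pieces. Treating them together as one polynomial.
2. The degree is 2 — no degree-1 surface has this shape.
3. Symmetries: the surface is invariant under rotation about z: p = q(x² + y², z).
4. From the axis intercepts and sections: a circular section at z = -2 has radius between 1 and 2; it misses every integer gridline on the x-axis; no y-intercept at any integer in the box.
5. Putting this together gives p. Check: (0, 0, -1) on the z-axis lies on the surface, and p(0, 0, -1) = 0. ✓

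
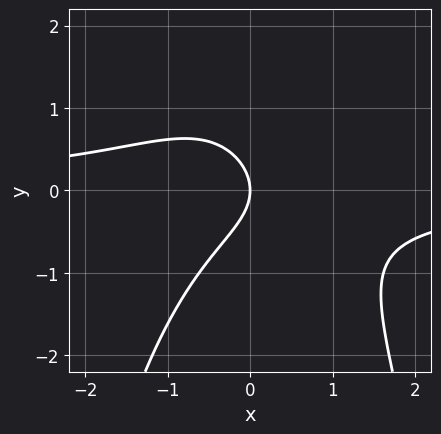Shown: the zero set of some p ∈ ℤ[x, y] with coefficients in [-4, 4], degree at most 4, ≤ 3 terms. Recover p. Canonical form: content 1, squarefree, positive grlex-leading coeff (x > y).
x^2*y + y^2 + x

deg p = 3.
Observable constraints: it crosses the y-axis at the gridline y = 0; it meets the x-axis at x = 0 (among the integer gridlines).
Solving for integer coefficients yields p as stated.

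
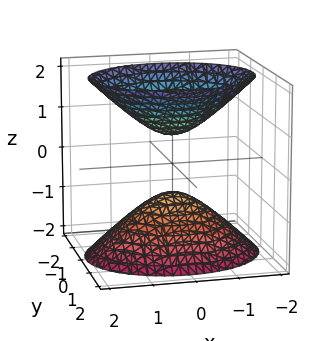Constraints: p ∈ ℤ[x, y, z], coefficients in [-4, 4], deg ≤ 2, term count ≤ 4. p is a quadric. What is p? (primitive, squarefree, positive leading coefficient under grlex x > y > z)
2*x^2 + 3*y^2 - 2*z^2 + 1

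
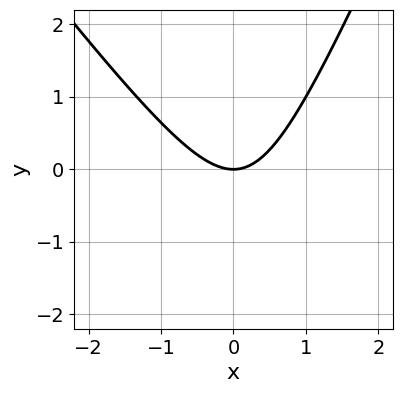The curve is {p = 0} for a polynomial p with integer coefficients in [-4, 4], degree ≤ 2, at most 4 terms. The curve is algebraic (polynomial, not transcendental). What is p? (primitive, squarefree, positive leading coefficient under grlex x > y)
1. The degree is 2 — no degree-1 curve has this shape.
2. From the axis intercepts and sections: it crosses the y-axis at the gridline y = 0; it meets the x-axis at x = 0 (among the integer gridlines).
3. These observations pin down the coefficients.

3*x^2 + x*y - y^2 - 3*y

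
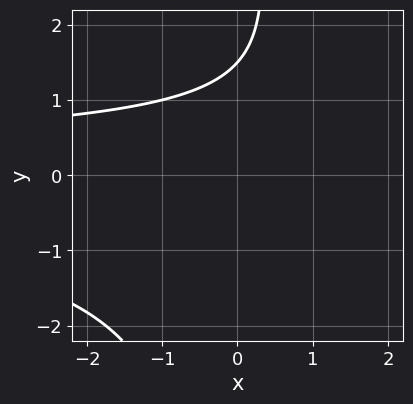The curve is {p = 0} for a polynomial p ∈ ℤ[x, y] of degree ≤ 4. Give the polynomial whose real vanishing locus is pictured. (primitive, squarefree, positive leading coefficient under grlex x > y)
x*y^2 - 2*y + 3

Degree: a generic line meets the curve in up to 3 points, so deg p = 3.
Reading off the gridlines: no x-intercept at any integer in the box.
Fitting integer coefficients to these (and the overall shape) gives p.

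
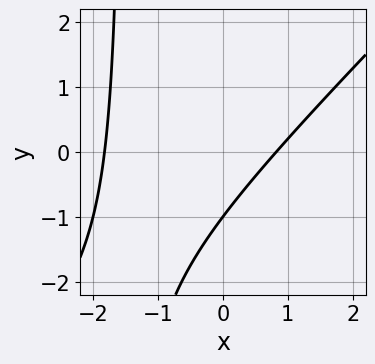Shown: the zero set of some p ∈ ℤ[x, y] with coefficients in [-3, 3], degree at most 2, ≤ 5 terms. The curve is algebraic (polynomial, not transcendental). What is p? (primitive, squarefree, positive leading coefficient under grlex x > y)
2*x^2 - 2*x*y + 2*x - 3*y - 3

deg p = 2. A generic line meets the curve in up to 2 points.
Against the integer gridlines: one y-axis crossing is at y = -1.
Together with the visible shape, these determine p as stated.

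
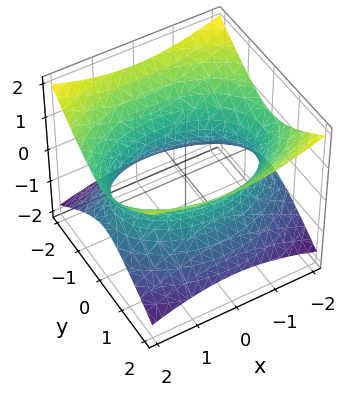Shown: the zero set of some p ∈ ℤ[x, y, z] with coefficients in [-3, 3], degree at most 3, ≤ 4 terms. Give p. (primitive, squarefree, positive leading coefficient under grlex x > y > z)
x^2 + 2*y^2 - 3*z^2 - 3

(a) The degree is 2 — one connected sheet with a waist; a quadric.
(b) Symmetries: the y ↦ −y reflection is a symmetry, so y appears only in even powers; mirror symmetry z ↦ −z ⇒ only even powers of z; the x ↦ −x reflection is a symmetry, so x appears only in even powers.
(c) From the axis intercepts and sections: the surface avoids every integer z-axis point in the box.
(d) Matching integer coefficients to the picture gives p.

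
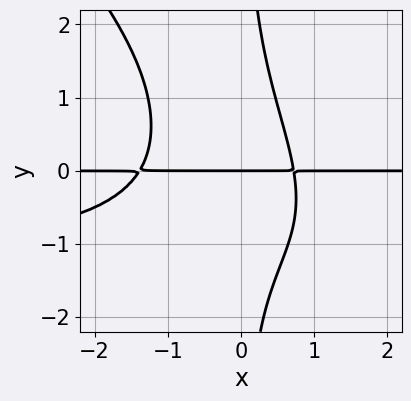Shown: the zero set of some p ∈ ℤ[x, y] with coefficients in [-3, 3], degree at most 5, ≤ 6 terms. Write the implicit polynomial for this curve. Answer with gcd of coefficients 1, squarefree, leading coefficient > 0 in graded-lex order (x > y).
deg p = 4. The shape is more complex than any degree-3 curve.
Reading off the gridlines: the visible x-axis segment lies entirely on the curve; it meets the y-axis at y = 0 (among the integer gridlines).
Fitting integer coefficients to these (and the overall shape) gives p.

2*x^2*y^2 + 2*x*y^3 + 3*x^2*y + 2*x*y - 3*y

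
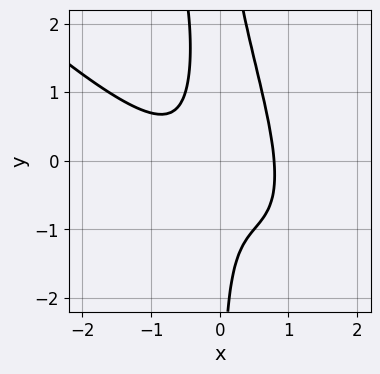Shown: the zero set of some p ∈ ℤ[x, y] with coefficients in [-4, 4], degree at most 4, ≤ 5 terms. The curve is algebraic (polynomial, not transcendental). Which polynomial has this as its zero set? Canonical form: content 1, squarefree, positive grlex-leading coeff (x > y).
2*x^3 + 3*x^2*y + x*y^2 - 2*x*y - 1

(a) The degree is 3 — a generic line meets the curve in up to 3 points.
(b) Checking where it meets the axes: no y-intercept at any integer in the box.
(c) Assembling these constraints gives the stated polynomial.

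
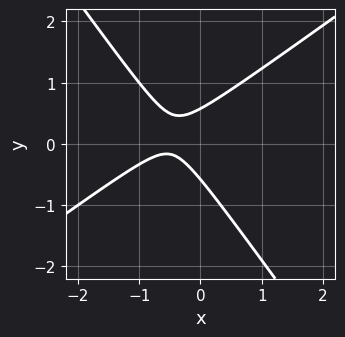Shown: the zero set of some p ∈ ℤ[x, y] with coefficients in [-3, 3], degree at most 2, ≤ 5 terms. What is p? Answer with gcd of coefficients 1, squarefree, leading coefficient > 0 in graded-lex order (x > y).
3*x^2 - 2*x*y - 3*y^2 + 3*x + 1

(a) Degree: the shape is more complex than any degree-1 curve, so deg p = 2.
(b) From the axis intercepts and sections: no x-intercept at any integer in the box.
(c) Fitting integer coefficients to these (and the overall shape) gives p.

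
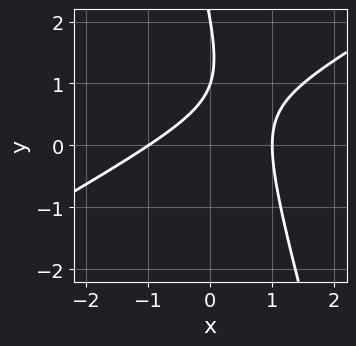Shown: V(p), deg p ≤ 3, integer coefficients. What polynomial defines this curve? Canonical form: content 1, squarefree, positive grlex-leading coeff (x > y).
2*x^2 - 3*x*y - y^2 + 3*y - 2

(a) Degree: no degree-1 curve has this shape, so deg p = 2.
(b) Reading off the gridlines: the x-axis gridline crossings are at x ∈ {-1, 1}; among the integer gridlines, it crosses the y-axis at y ∈ {1, 2}.
(c) Solving for integer coefficients yields p as stated.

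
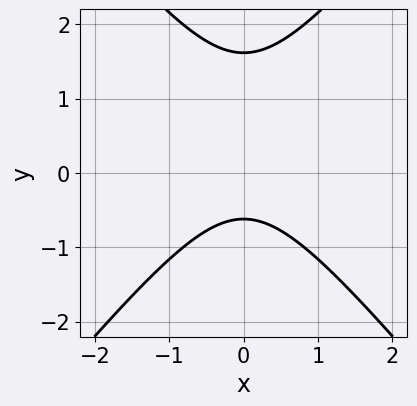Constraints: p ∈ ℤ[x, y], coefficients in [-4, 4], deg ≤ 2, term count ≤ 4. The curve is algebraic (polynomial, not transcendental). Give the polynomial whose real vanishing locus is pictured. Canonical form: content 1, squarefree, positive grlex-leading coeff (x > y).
Degree: the shape is more complex than any degree-1 curve, so deg p = 2.
Symmetries: the x ↦ −x reflection is a symmetry, so x appears only in even powers.
Observable constraints: it misses every integer gridline on the x-axis.
The integer polynomial consistent with all of this is the stated p.

3*x^2 - 2*y^2 + 2*y + 2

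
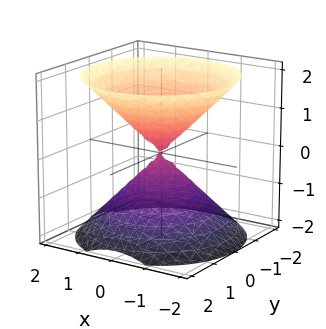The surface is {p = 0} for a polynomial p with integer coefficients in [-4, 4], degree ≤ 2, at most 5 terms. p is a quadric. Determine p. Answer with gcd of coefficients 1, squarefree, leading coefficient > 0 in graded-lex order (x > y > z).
x^2 + y^2 - z^2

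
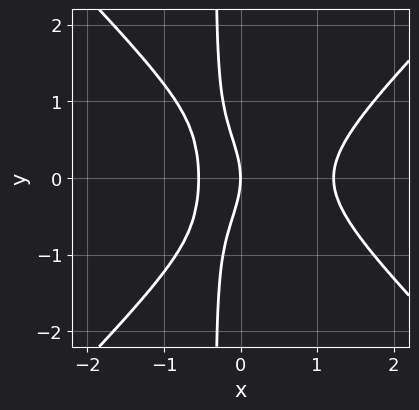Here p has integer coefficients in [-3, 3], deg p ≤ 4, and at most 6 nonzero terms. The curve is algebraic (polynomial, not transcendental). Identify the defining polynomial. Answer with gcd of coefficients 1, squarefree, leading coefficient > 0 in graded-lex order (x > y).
3*x^3 - 3*x*y^2 - 2*x^2 - y^2 - 2*x

The degree is 3 — a generic line meets the curve in up to 3 points.
Symmetries: it's symmetric under y → −y, forcing even powers of y.
Checking where it meets the axes: it meets the x-axis at x = 0 (among the integer gridlines); one y-axis crossing is at y = 0.
Solving for integer coefficients yields p as stated.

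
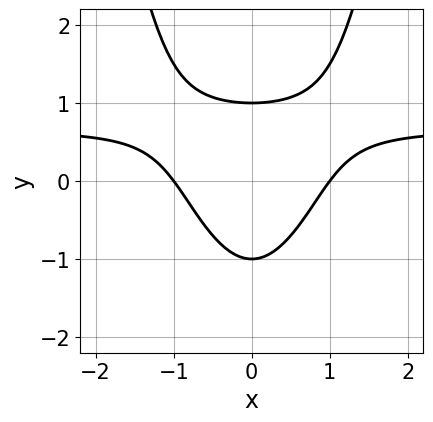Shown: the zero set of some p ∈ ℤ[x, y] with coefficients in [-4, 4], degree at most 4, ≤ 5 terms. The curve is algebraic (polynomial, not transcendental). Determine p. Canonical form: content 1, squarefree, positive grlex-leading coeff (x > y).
3*x^2*y - 2*x^2 - 2*y^2 + 2

1. Degree: a generic line meets the curve in up to 3 points, so deg p = 3.
2. Symmetries: the x ↦ −x reflection is a symmetry, so x appears only in even powers.
3. From the visible intercepts: among the integer gridlines, it crosses the x-axis at x ∈ {-1, 1}; the y-axis gridline crossings are at y ∈ {-1, 1}.
4. Solving for integer coefficients yields p as stated.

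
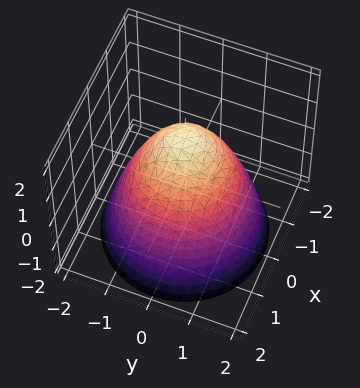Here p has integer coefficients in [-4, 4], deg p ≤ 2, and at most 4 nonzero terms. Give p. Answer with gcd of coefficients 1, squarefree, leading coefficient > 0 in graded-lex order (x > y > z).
2*x^2 + 2*y^2 + 2*z - 3

1. deg p = 2. The shape is more complex than any degree-1 surface.
2. By symmetry, the surface is invariant under rotation about z: p = q(x² + y², z).
3. Observable constraints: a circular section at z = 1 has radius between 0 and 1.
4. Solving for integer coefficients yields p as stated.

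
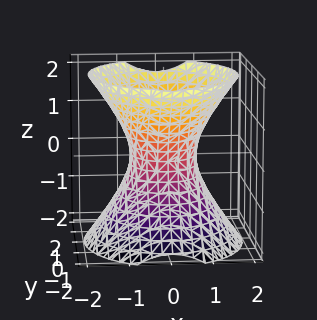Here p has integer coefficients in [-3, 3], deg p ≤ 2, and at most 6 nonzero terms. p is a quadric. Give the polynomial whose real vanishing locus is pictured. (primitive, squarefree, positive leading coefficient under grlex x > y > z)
3*x^2 + 2*y^2 - 2*z^2 - 2

(a) deg p = 2. One connected sheet with a waist; a quadric.
(b) Symmetries: it's symmetric under x → −x, forcing even powers of x; mirror symmetry y ↦ −y ⇒ only even powers of y; mirror symmetry z ↦ −z ⇒ only even powers of z.
(c) Observable constraints: the y-axis gridline crossings are at y ∈ {-1, 1}; no z-intercept at any integer in the box.
(d) Together with the visible shape, these determine p as stated.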